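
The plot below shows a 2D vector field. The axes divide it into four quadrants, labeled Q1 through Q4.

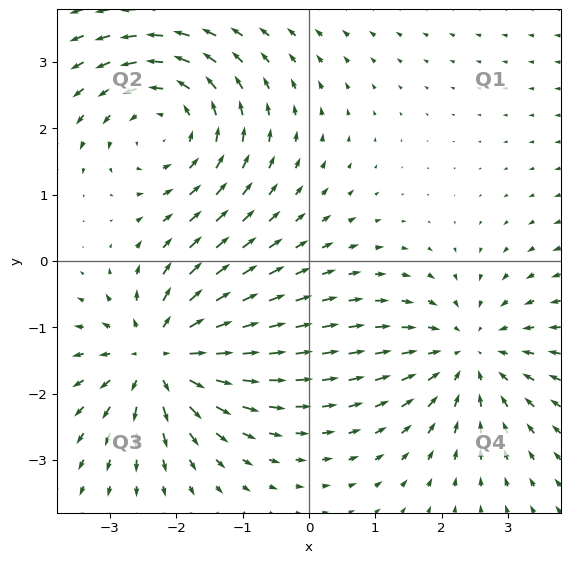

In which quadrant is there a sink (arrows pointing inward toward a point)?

Q4

The sink sits at approximately (2.4, -1.4), which lies in quadrant Q4. The divergence there is about -4, negative as expected for a sink.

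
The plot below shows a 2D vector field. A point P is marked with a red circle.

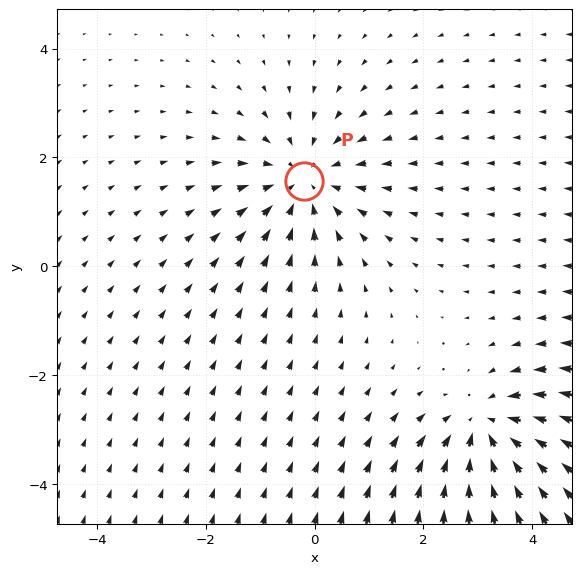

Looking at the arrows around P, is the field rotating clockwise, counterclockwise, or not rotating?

not rotating

Near P at (-0.2, 1.6) the arrows show no circulation. The curl there is ≈0.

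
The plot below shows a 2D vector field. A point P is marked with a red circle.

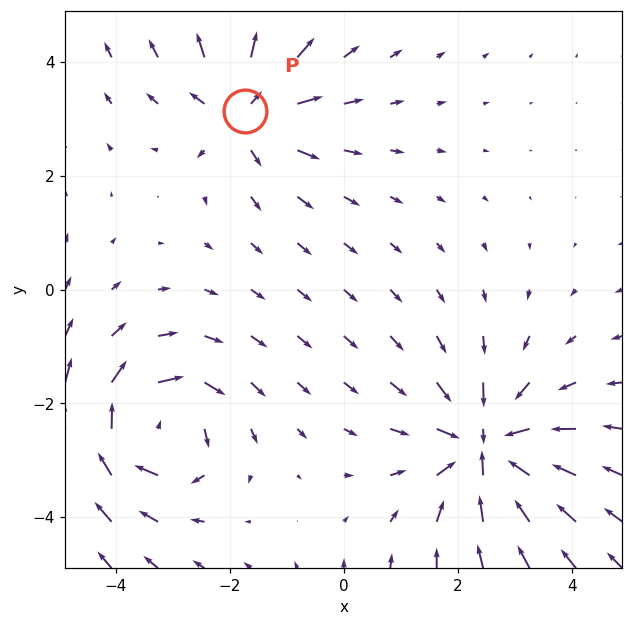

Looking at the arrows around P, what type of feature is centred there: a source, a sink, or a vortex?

source

At P (-1.7, 3.1) the arrows spread outward. Divergence about +4, curl ≈0 — positive divergence with near-zero curl is a source.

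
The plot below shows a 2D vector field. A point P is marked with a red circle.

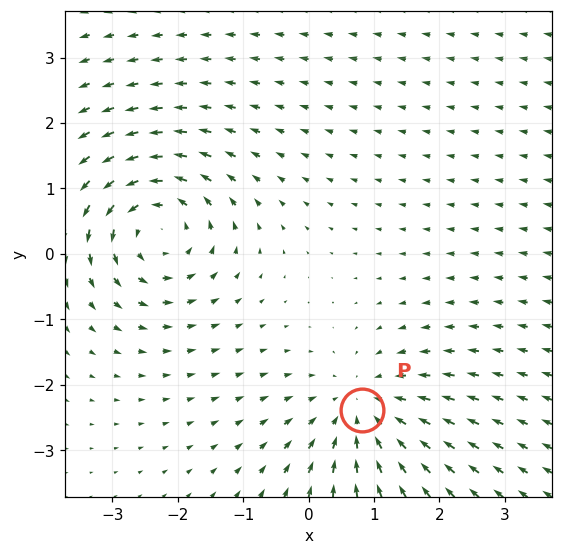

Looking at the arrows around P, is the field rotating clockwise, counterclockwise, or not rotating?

not rotating

Near P at (0.8, -2.4) the arrows show no circulation. The curl there is ≈0.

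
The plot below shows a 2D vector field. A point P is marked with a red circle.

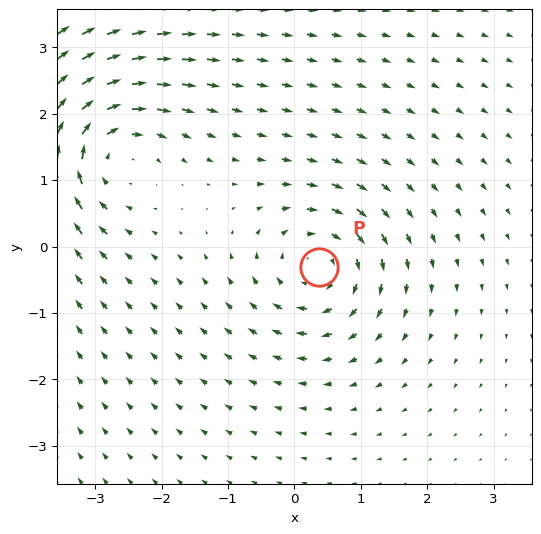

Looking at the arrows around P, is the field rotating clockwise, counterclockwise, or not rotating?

Near P at (0.4, -0.3) the arrows circulate clockwise. The curl (z-component) there is about -4; negative curl means clockwise rotation.

clockwise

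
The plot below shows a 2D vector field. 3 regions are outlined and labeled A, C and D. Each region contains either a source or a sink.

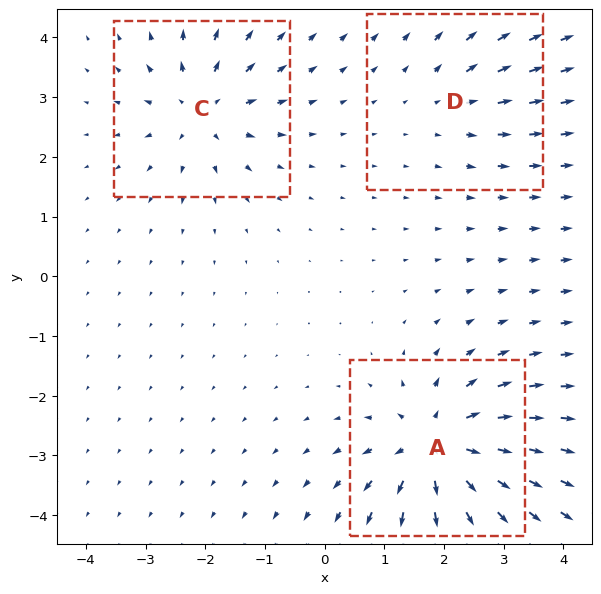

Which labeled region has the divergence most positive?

A

Divergence at each region's feature centre — A: about +6, C: about +4, D: about +2. Region A is most positive.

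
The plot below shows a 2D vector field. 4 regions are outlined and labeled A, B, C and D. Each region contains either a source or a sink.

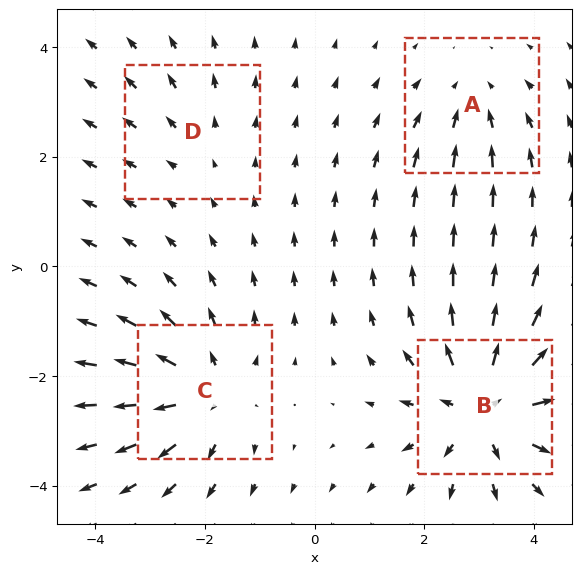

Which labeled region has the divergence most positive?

B

Divergence at each region's feature centre — A: about -3, B: about +6, C: about +5, D: about +2. Region B is most positive.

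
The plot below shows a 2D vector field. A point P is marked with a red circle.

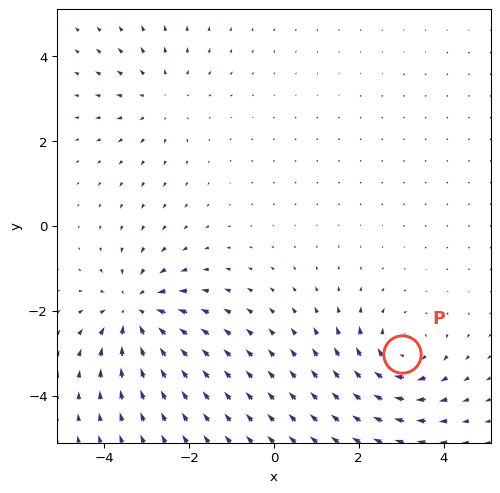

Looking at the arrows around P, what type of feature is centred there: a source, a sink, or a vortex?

At P (3.0, -3.0) the arrows circulate clockwise. Divergence ≈0, curl about -5 — near-zero divergence with nonzero curl is a vortex.

vortex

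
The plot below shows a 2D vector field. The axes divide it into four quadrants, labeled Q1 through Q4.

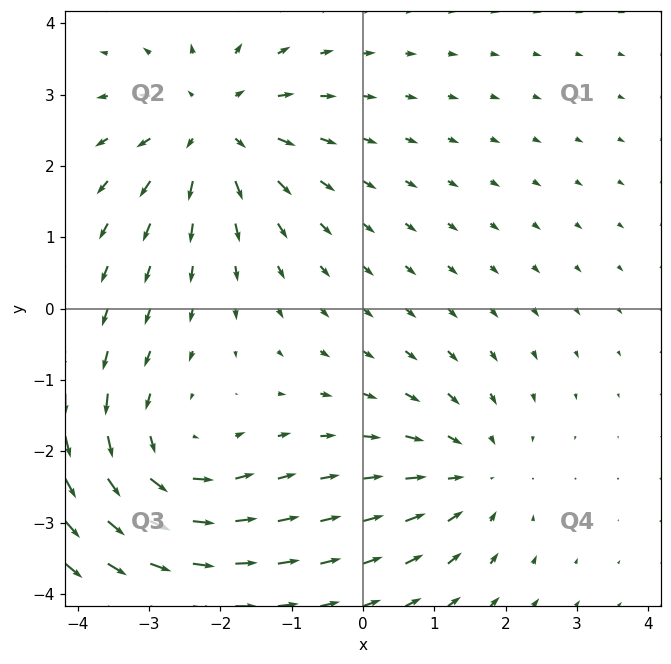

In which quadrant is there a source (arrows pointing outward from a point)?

The source sits at approximately (-2.1, 2.6), which lies in quadrant Q2. The divergence there is about +5, positive as expected for a source.

Q2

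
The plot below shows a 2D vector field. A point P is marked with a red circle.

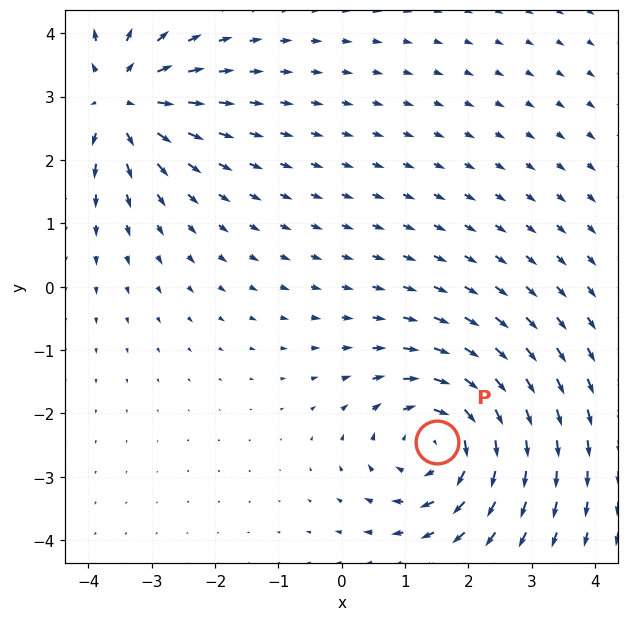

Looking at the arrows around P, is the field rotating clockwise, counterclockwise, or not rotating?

clockwise

Near P at (1.5, -2.5) the arrows circulate clockwise. The curl (z-component) there is about -5; negative curl means clockwise rotation.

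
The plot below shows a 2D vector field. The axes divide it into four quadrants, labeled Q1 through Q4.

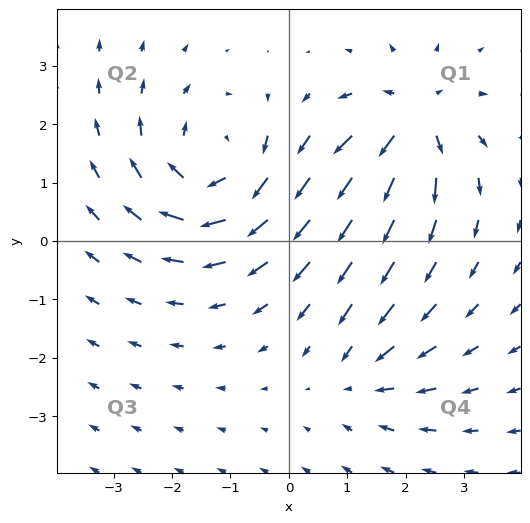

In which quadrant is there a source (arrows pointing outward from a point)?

The source sits at approximately (2.1, 2.1), which lies in quadrant Q1. The divergence there is about +5, positive as expected for a source.

Q1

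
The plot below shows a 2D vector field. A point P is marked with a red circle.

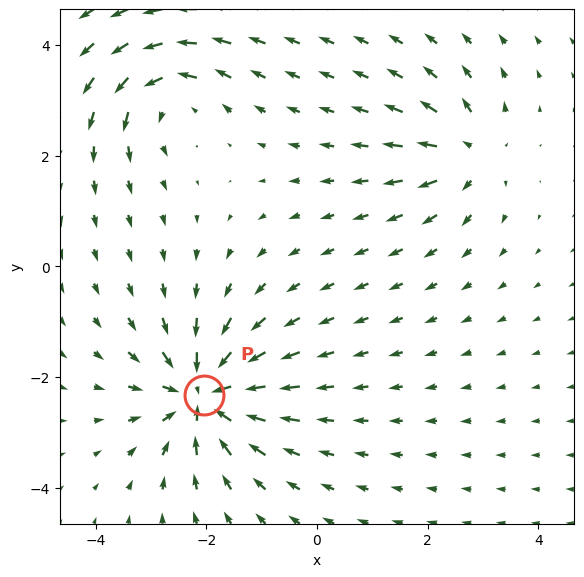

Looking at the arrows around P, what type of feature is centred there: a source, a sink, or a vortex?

At P (-2.0, -2.3) the arrows converge inward. Divergence about -6, curl ≈0 — negative divergence with near-zero curl is a sink.

sink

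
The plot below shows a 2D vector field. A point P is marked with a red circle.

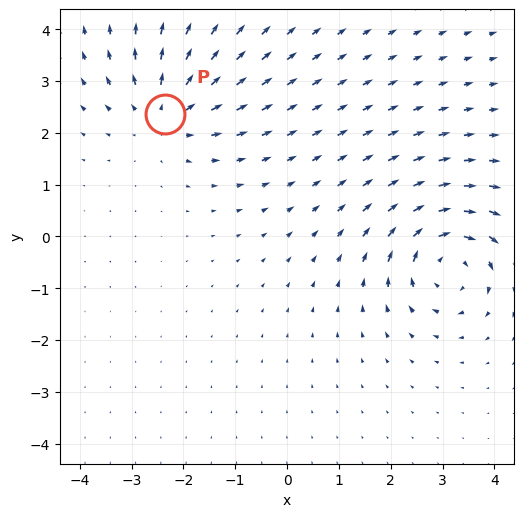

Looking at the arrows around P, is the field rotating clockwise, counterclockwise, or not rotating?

not rotating

Near P at (-2.4, 2.4) the arrows show no circulation. The curl there is ≈0.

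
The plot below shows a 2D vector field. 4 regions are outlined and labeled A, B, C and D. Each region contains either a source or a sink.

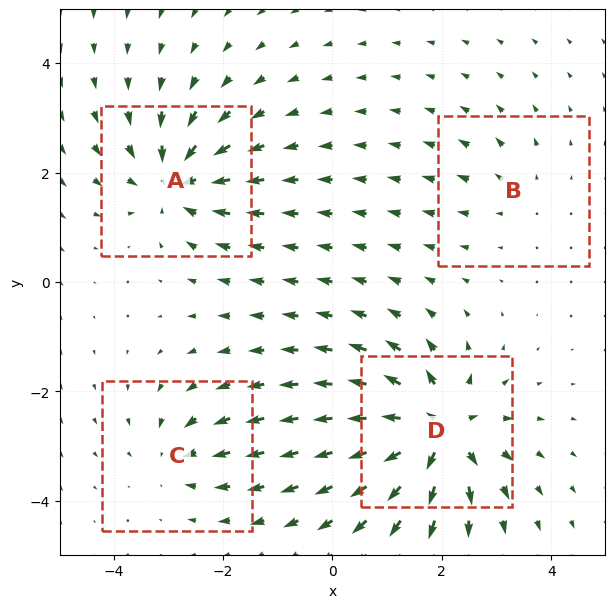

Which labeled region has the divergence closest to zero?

Divergence at each region's feature centre — A: about -6, B: about +2, C: about -4, D: about +8. Region B is closest to zero.

B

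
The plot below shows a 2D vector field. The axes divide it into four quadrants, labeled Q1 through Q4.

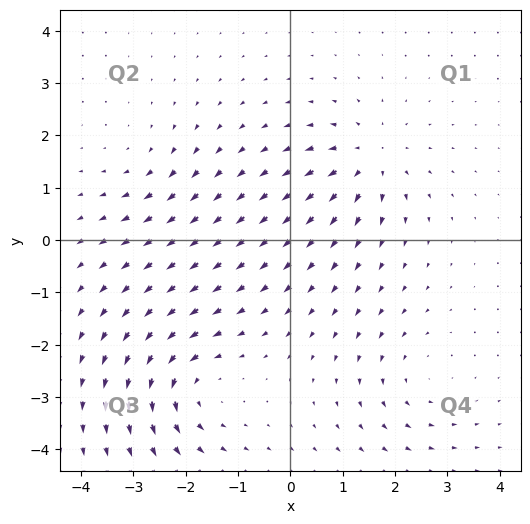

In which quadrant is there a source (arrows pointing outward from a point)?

Q1

The source sits at approximately (1.5, 1.5), which lies in quadrant Q1. The divergence there is about +6, positive as expected for a source.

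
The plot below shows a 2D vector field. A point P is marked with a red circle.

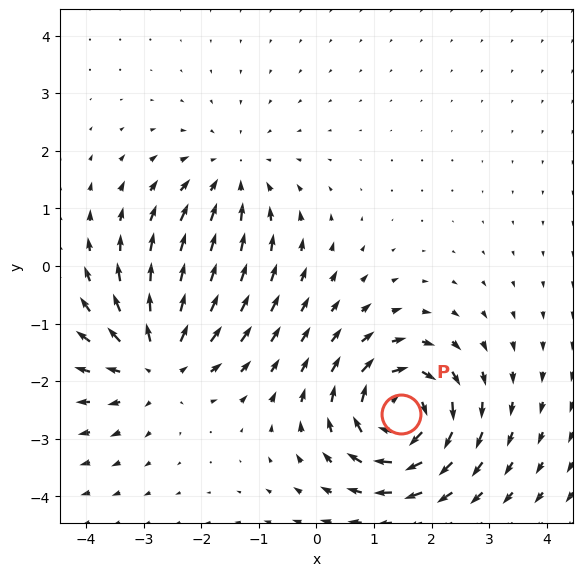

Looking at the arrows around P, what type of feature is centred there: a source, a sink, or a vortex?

At P (1.5, -2.6) the arrows circulate clockwise. Divergence ≈0, curl about -7 — near-zero divergence with nonzero curl is a vortex.

vortex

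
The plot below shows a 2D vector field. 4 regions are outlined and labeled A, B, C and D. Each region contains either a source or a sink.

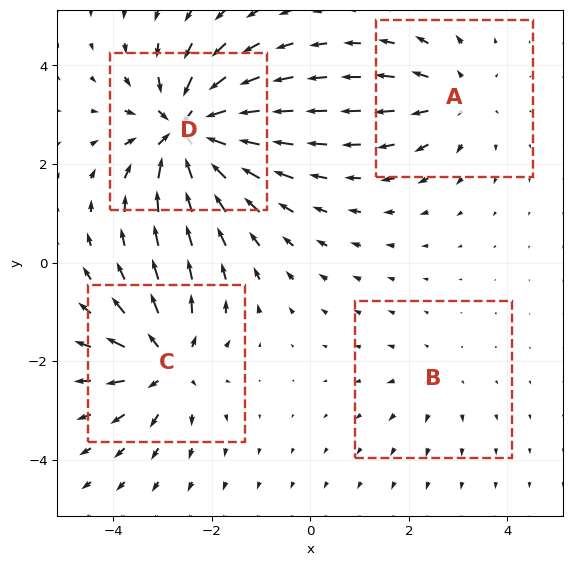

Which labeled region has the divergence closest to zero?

Divergence at each region's feature centre — A: about +4, B: about +2, C: about +6, D: about -8. Region B is closest to zero.

B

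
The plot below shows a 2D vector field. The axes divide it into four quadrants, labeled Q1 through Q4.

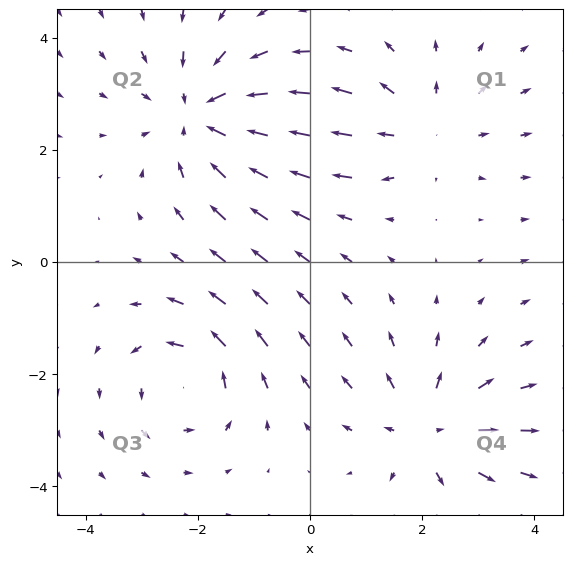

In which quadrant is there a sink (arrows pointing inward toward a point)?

The sink sits at approximately (-1.9, 2.6), which lies in quadrant Q2. The divergence there is about -4, negative as expected for a sink.

Q2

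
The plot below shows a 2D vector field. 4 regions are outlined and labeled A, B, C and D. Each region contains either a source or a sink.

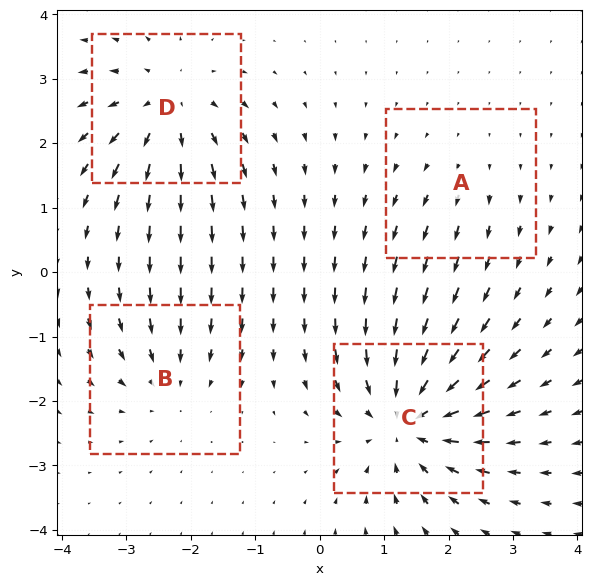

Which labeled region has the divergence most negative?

Divergence at each region's feature centre — A: about +2, B: about -4, C: about -7, D: about +5. Region C is most negative.

C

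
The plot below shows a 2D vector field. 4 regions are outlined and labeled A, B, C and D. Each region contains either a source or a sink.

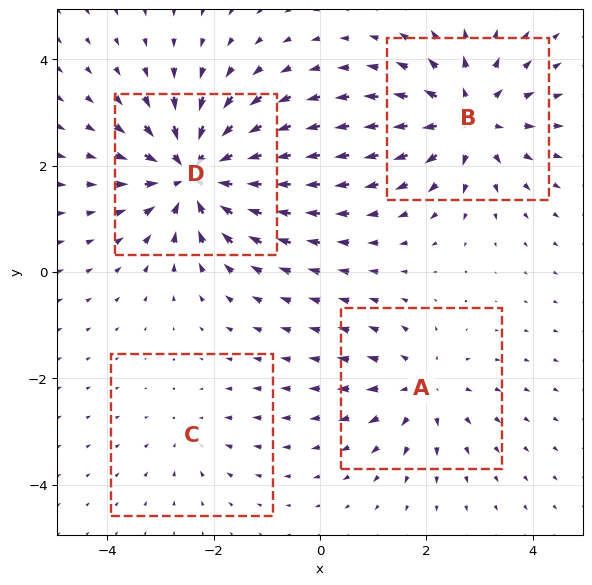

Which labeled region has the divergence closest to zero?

Divergence at each region's feature centre — A: about +4, B: about +5, C: about -2, D: about -7. Region C is closest to zero.

C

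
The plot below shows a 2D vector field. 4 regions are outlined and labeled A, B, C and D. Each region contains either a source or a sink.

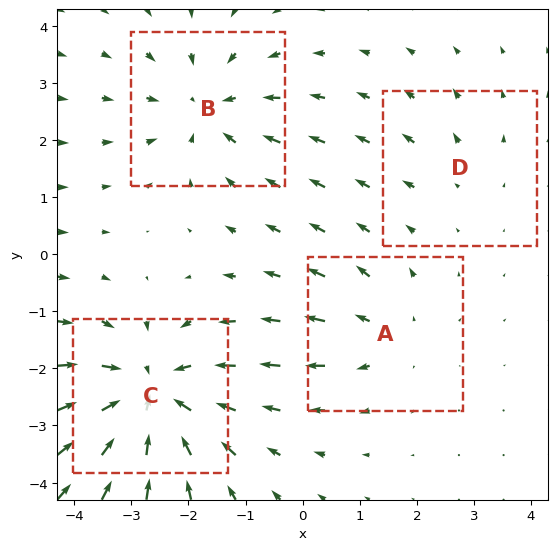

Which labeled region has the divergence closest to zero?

D

Divergence at each region's feature centre — A: about +3, B: about -4, C: about -6, D: about +2. Region D is closest to zero.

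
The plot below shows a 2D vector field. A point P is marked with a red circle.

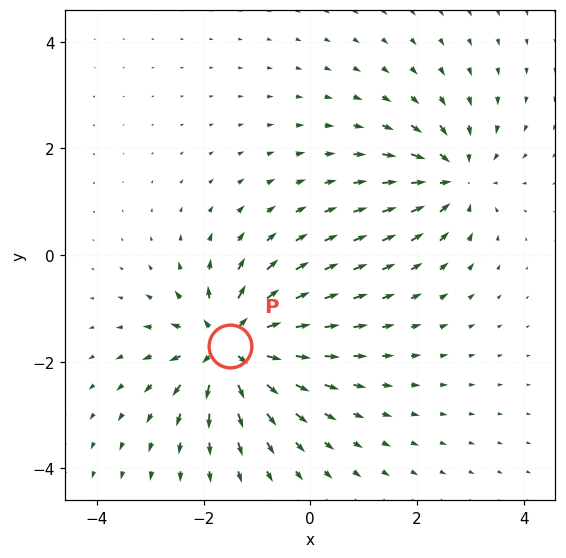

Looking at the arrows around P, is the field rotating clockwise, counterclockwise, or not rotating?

Near P at (-1.5, -1.7) the arrows show no circulation. The curl there is ≈0.

not rotating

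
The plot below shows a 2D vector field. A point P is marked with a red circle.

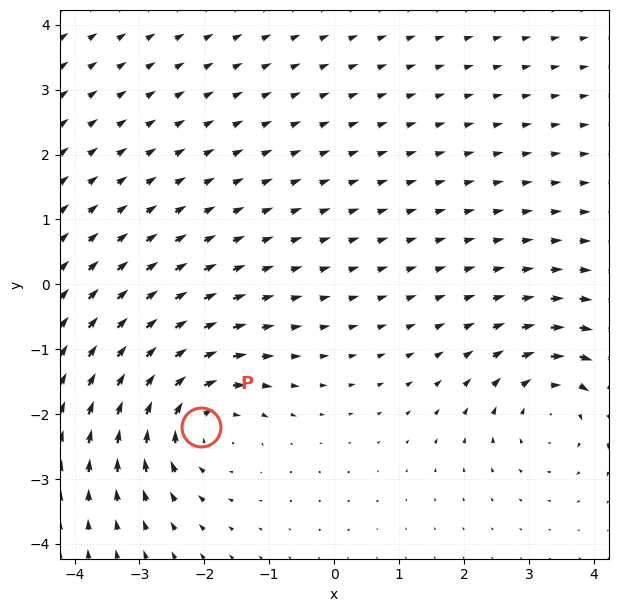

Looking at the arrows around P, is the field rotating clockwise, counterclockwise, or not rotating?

clockwise

Near P at (-2.0, -2.2) the arrows circulate clockwise. The curl (z-component) there is about -4; negative curl means clockwise rotation.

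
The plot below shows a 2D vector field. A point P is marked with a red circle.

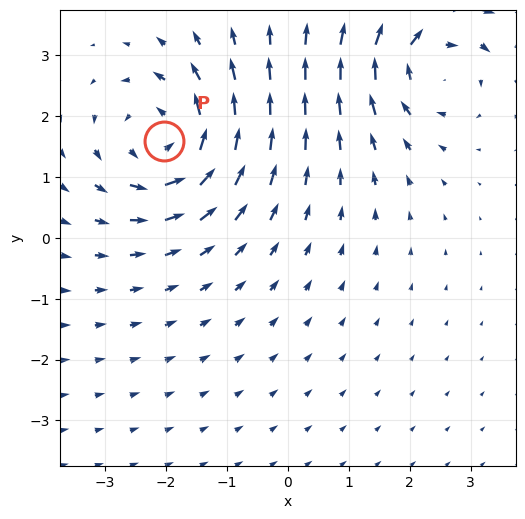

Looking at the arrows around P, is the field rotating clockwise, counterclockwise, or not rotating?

Near P at (-2.0, 1.6) the arrows circulate counterclockwise. The curl (z-component) there is about +4; positive curl means counterclockwise rotation.

counterclockwise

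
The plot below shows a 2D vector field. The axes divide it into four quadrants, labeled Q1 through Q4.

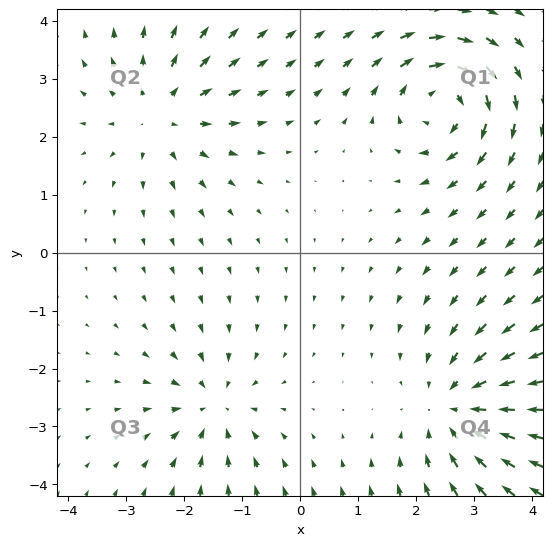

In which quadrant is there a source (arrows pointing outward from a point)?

The source sits at approximately (-2.4, 2.4), which lies in quadrant Q2. The divergence there is about +3, positive as expected for a source.

Q2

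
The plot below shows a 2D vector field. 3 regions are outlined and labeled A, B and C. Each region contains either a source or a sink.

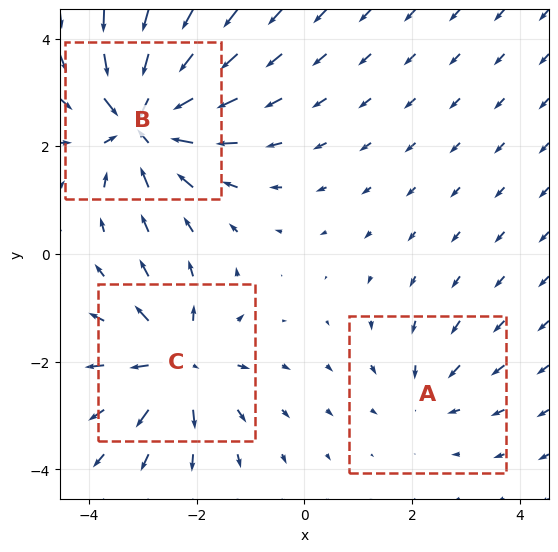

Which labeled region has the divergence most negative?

B

Divergence at each region's feature centre — A: about -2, B: about -5, C: about +4. Region B is most negative.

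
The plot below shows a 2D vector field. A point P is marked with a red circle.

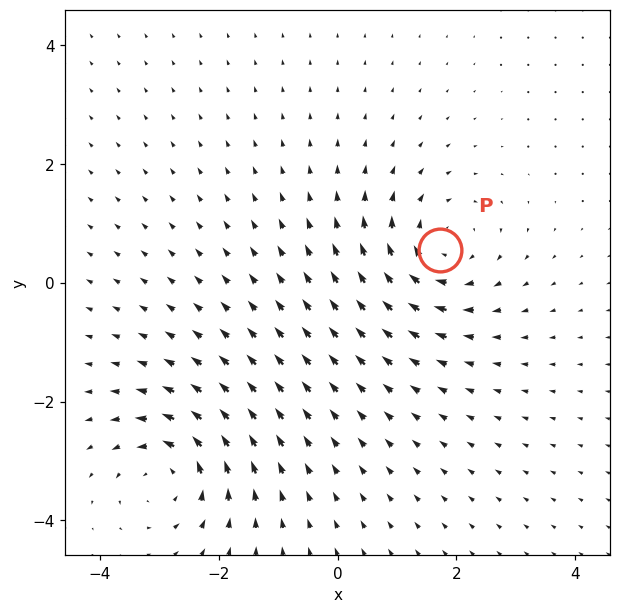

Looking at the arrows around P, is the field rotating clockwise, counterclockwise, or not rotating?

Near P at (1.7, 0.6) the arrows circulate clockwise. The curl (z-component) there is about -4; negative curl means clockwise rotation.

clockwise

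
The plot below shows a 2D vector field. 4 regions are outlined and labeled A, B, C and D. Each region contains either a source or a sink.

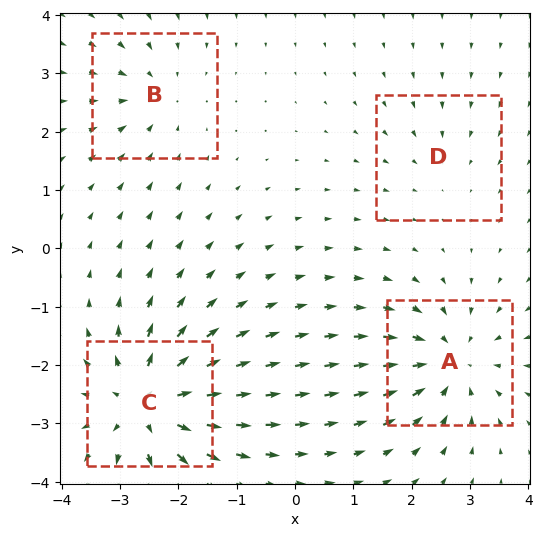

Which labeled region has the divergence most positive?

C

Divergence at each region's feature centre — A: about -6, B: about -4, C: about +7, D: about -2. Region C is most positive.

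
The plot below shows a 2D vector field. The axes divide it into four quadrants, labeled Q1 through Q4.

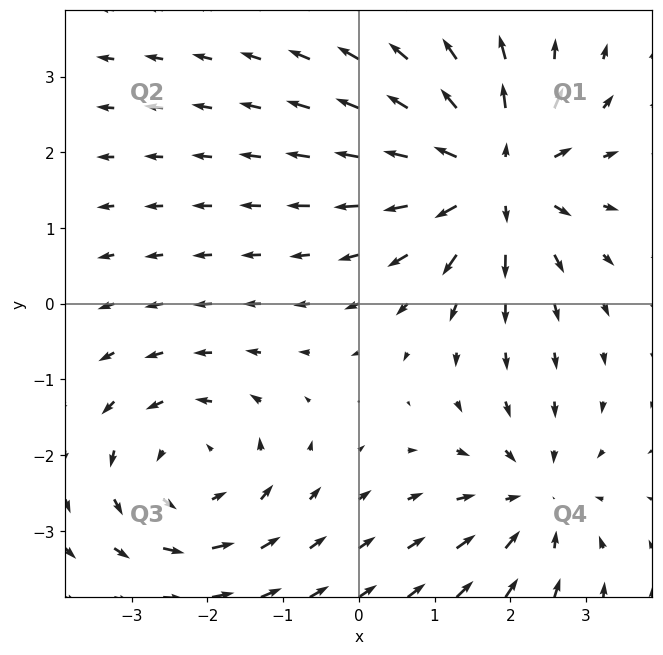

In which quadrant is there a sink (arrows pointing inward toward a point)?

The sink sits at approximately (2.3, -2.6), which lies in quadrant Q4. The divergence there is about -3, negative as expected for a sink.

Q4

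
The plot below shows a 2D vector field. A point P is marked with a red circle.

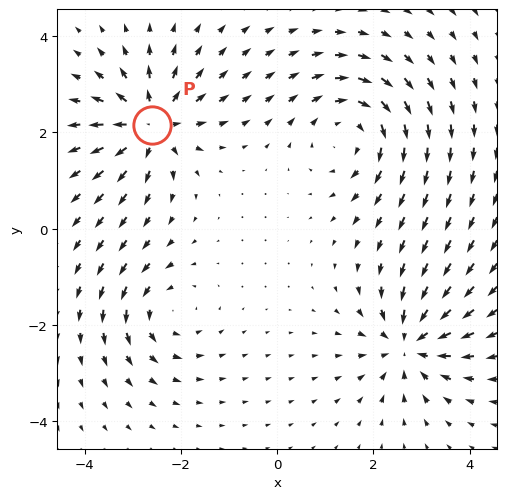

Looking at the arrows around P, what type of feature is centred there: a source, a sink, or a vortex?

At P (-2.6, 2.2) the arrows spread outward. Divergence about +6, curl ≈0 — positive divergence with near-zero curl is a source.

source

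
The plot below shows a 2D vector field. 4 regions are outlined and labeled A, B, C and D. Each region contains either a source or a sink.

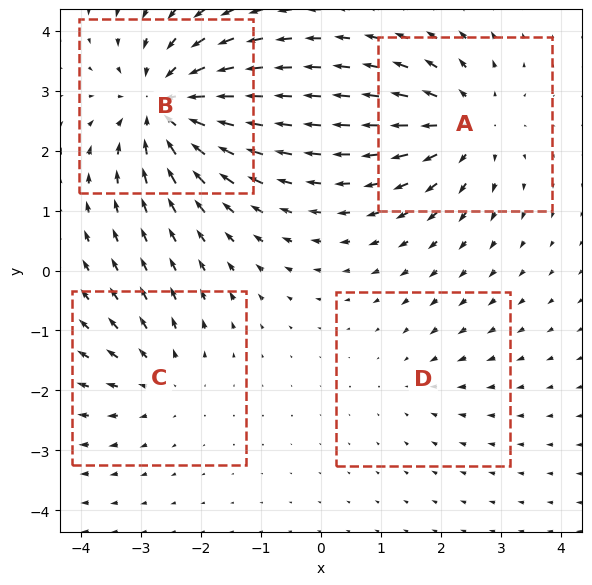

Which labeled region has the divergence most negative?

B

Divergence at each region's feature centre — A: about +5, B: about -7, C: about +3, D: about -2. Region B is most negative.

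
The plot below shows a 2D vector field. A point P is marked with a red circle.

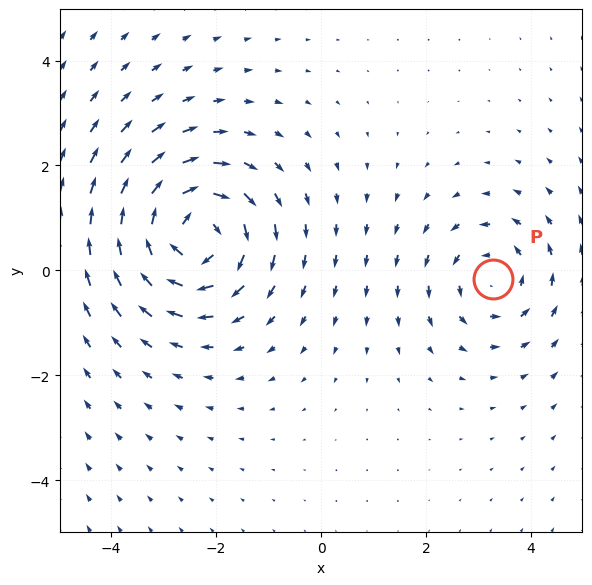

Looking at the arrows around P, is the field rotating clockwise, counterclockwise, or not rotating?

counterclockwise

Near P at (3.3, -0.2) the arrows circulate counterclockwise. The curl (z-component) there is about +3; positive curl means counterclockwise rotation.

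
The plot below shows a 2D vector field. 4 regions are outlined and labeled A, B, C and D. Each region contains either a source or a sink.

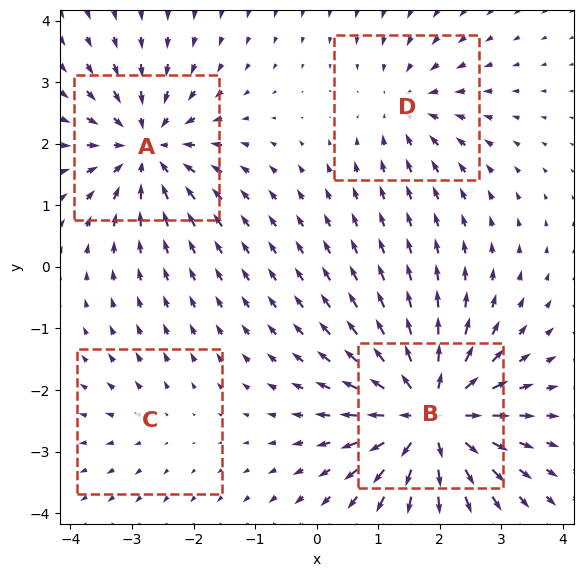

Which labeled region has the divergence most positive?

Divergence at each region's feature centre — A: about -6, B: about +9, C: about +2, D: about -4. Region B is most positive.

B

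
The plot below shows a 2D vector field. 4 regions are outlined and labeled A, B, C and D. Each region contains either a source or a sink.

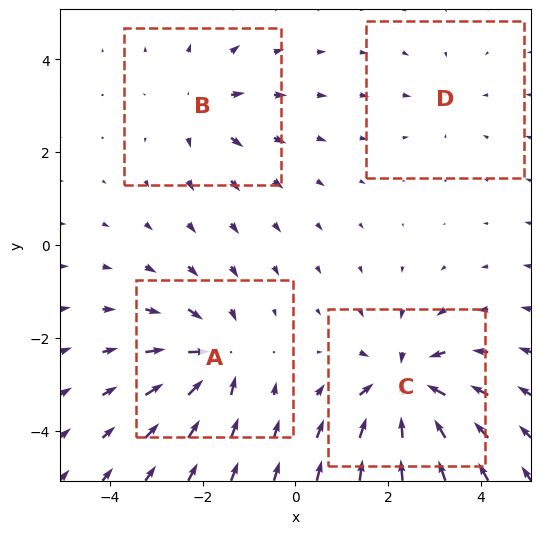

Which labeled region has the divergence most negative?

C

Divergence at each region's feature centre — A: about -5, B: about +4, C: about -7, D: about -2. Region C is most negative.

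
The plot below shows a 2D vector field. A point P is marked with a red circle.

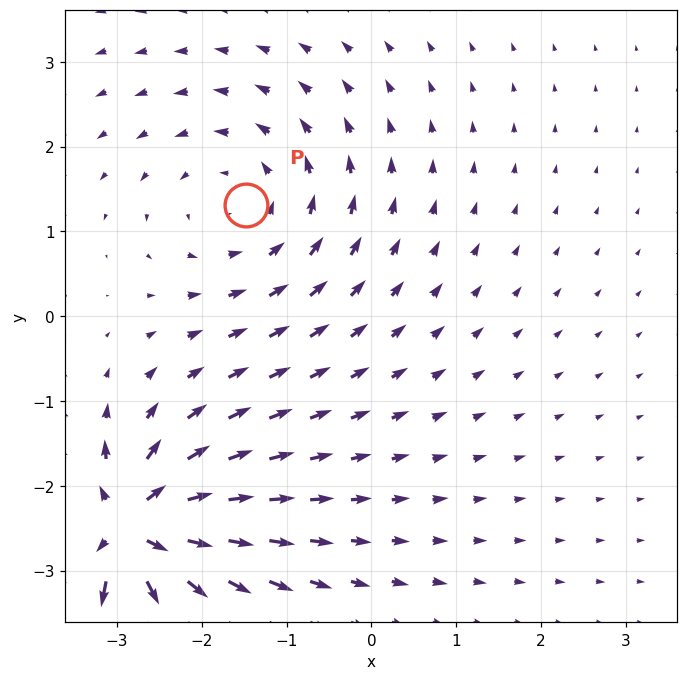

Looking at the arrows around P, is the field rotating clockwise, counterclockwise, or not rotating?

counterclockwise

Near P at (-1.5, 1.3) the arrows circulate counterclockwise. The curl (z-component) there is about +3; positive curl means counterclockwise rotation.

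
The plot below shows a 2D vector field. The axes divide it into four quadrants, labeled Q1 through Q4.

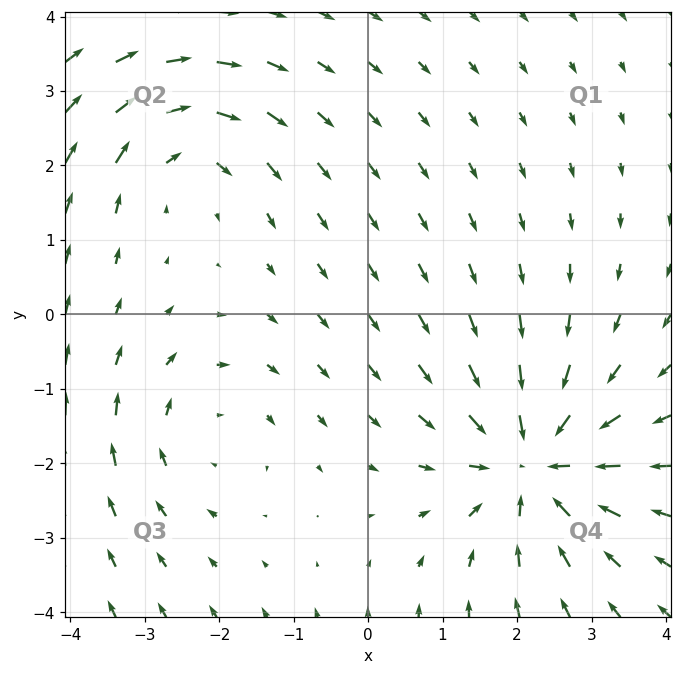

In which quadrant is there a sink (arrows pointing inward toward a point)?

The sink sits at approximately (2.2, -2.0), which lies in quadrant Q4. The divergence there is about -5, negative as expected for a sink.

Q4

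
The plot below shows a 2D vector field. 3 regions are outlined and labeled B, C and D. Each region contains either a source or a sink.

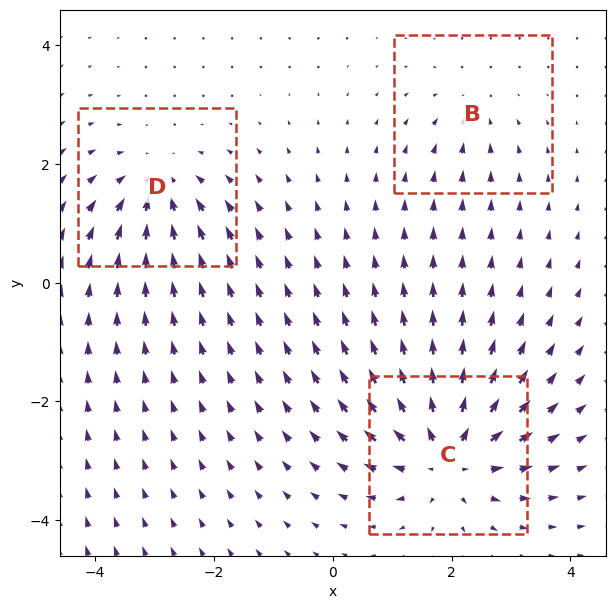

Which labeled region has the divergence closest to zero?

B

Divergence at each region's feature centre — B: about -2, C: about +6, D: about -4. Region B is closest to zero.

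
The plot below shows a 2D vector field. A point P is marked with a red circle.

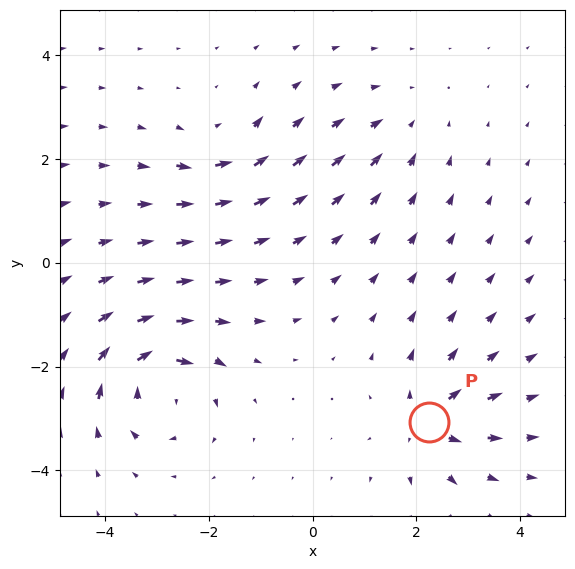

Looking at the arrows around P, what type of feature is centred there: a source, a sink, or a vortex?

source

At P (2.2, -3.1) the arrows spread outward. Divergence about +5, curl ≈0 — positive divergence with near-zero curl is a source.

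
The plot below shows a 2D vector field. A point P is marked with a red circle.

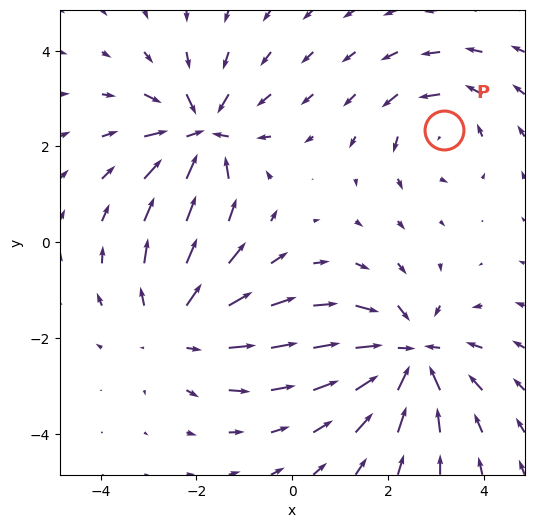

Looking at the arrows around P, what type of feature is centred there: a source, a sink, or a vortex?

At P (3.2, 2.3) the arrows circulate counterclockwise. Divergence ≈0, curl about +3 — near-zero divergence with nonzero curl is a vortex.

vortex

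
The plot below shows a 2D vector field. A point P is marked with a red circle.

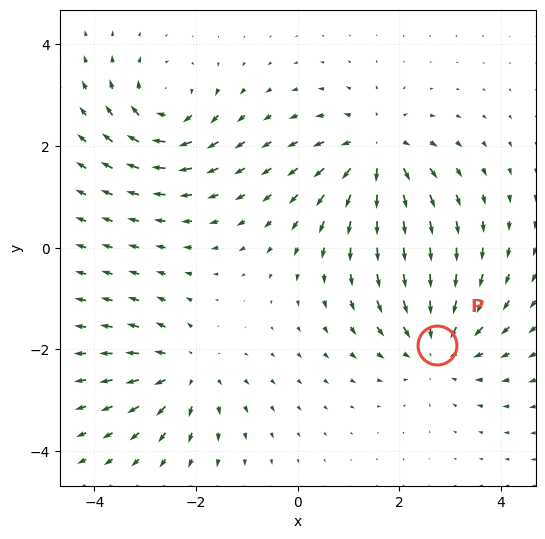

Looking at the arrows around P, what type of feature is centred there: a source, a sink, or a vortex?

sink

At P (2.7, -1.9) the arrows converge inward. Divergence about -4, curl ≈0 — negative divergence with near-zero curl is a sink.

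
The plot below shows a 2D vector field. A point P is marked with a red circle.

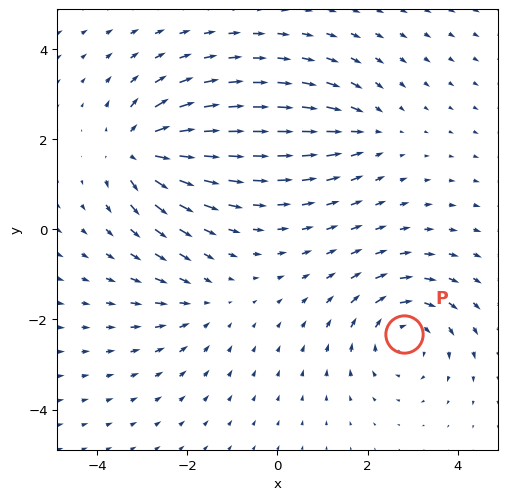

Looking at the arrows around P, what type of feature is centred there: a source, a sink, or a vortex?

At P (2.8, -2.3) the arrows circulate clockwise. Divergence ≈0, curl about -5 — near-zero divergence with nonzero curl is a vortex.

vortex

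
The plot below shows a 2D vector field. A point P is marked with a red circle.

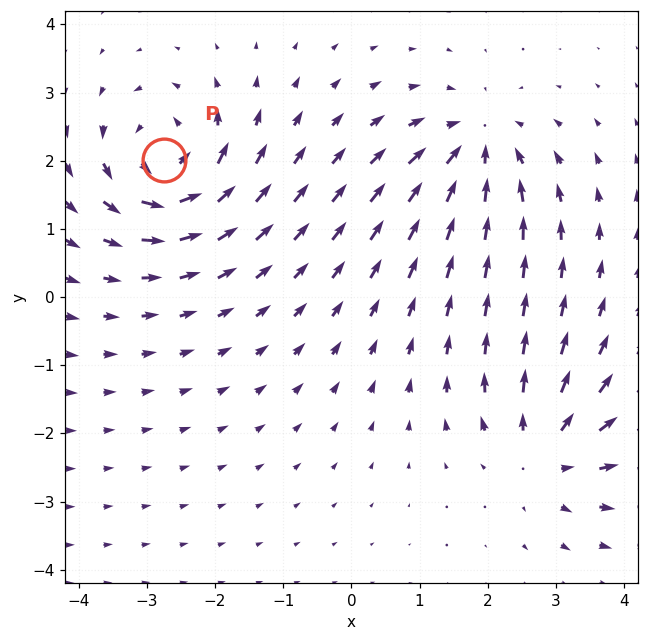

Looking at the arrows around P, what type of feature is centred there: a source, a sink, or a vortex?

vortex

At P (-2.7, 2.0) the arrows circulate counterclockwise. Divergence ≈0, curl about +7 — near-zero divergence with nonzero curl is a vortex.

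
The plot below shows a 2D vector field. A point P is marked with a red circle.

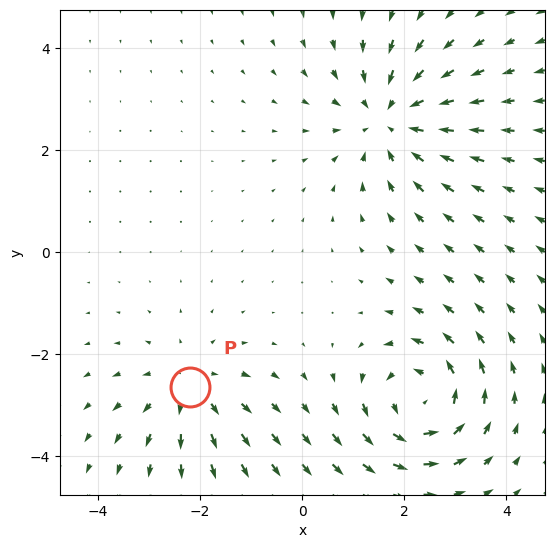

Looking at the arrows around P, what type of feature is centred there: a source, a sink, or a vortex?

At P (-2.2, -2.7) the arrows spread outward. Divergence about +3, curl ≈0 — positive divergence with near-zero curl is a source.

source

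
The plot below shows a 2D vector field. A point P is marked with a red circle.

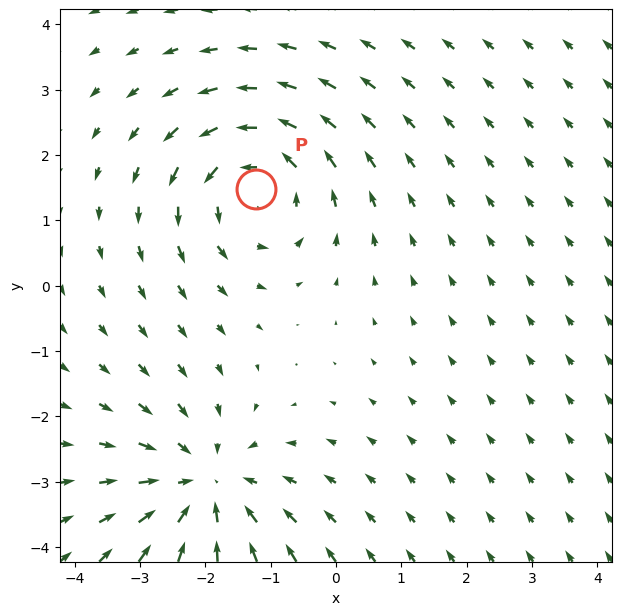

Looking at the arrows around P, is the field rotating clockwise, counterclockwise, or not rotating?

counterclockwise

Near P at (-1.2, 1.5) the arrows circulate counterclockwise. The curl (z-component) there is about +4; positive curl means counterclockwise rotation.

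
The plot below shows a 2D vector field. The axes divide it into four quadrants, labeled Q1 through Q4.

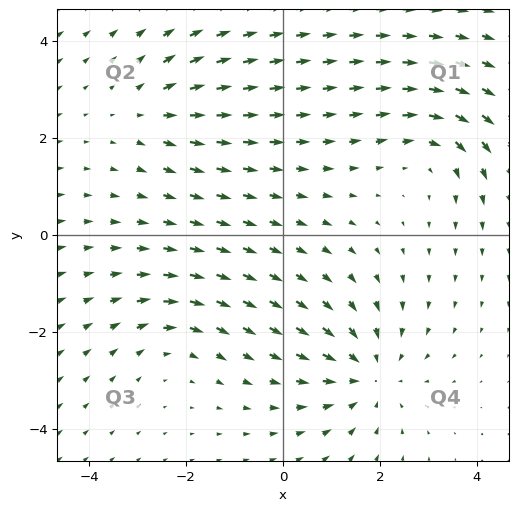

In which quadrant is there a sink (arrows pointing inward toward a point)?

Q4

The sink sits at approximately (1.8, -2.9), which lies in quadrant Q4. The divergence there is about -4, negative as expected for a sink.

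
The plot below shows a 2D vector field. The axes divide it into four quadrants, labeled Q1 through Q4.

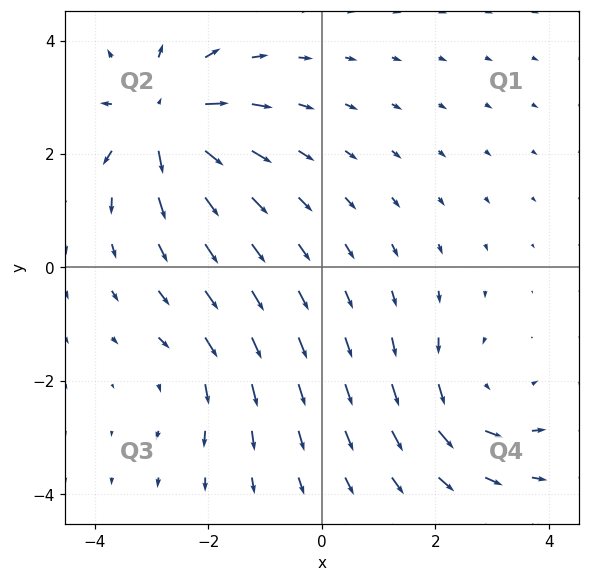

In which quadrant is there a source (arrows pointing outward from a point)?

The source sits at approximately (-2.8, 2.6), which lies in quadrant Q2. The divergence there is about +7, positive as expected for a source.

Q2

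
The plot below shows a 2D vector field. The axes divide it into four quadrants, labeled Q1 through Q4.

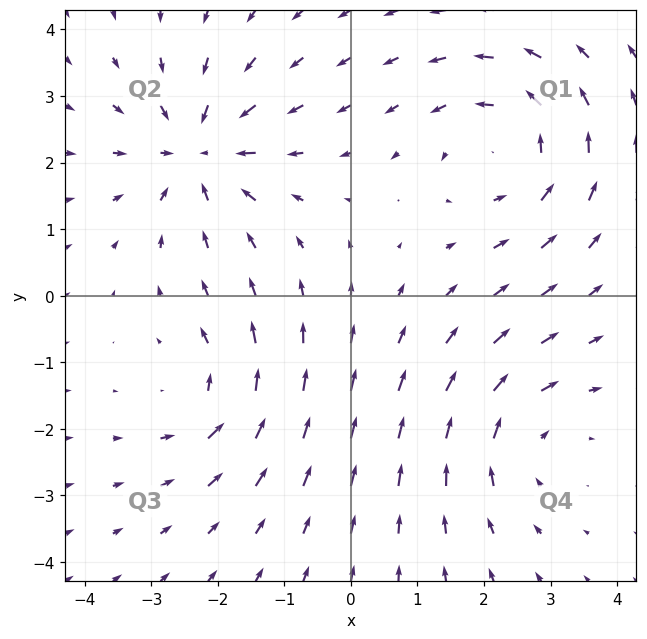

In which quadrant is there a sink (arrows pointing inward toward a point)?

Q2

The sink sits at approximately (-2.3, 2.2), which lies in quadrant Q2. The divergence there is about -5, negative as expected for a sink.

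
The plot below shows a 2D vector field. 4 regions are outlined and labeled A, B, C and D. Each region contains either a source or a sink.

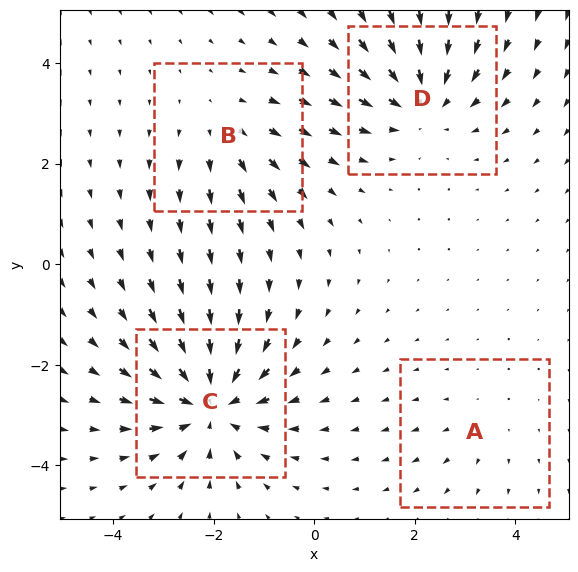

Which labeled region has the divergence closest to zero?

A

Divergence at each region's feature centre — A: about +2, B: about +3, C: about -6, D: about -5. Region A is closest to zero.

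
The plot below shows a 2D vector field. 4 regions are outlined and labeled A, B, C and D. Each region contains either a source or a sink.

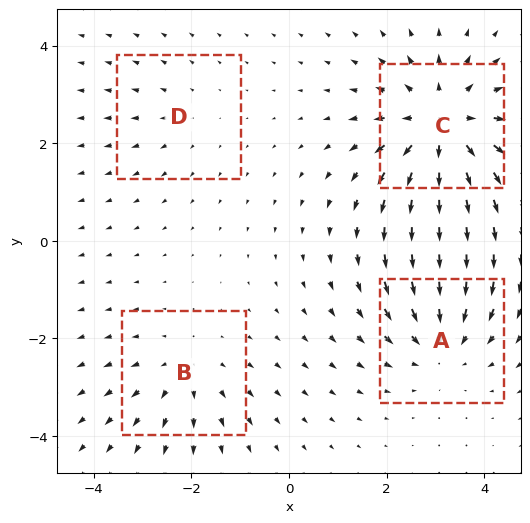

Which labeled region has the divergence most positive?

C

Divergence at each region's feature centre — A: about -4, B: about +3, C: about +6, D: about +2. Region C is most positive.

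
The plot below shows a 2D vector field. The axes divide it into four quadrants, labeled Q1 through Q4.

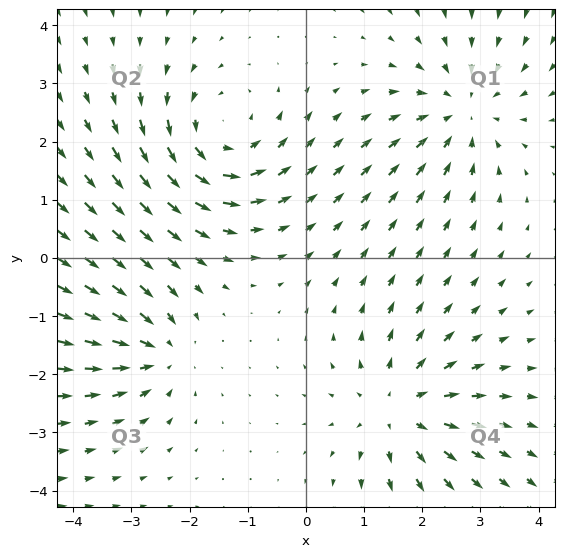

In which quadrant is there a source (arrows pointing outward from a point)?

Q4

The source sits at approximately (1.6, -2.6), which lies in quadrant Q4. The divergence there is about +4, positive as expected for a source.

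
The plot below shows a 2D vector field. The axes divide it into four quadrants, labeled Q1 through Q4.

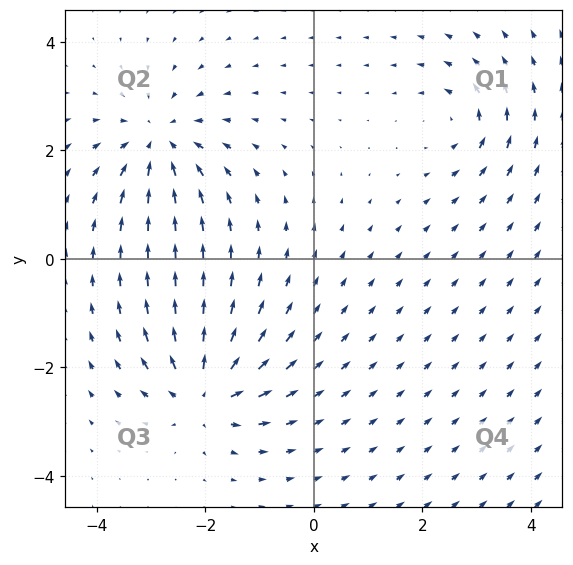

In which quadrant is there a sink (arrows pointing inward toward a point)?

The sink sits at approximately (-2.9, 2.2), which lies in quadrant Q2. The divergence there is about -5, negative as expected for a sink.

Q2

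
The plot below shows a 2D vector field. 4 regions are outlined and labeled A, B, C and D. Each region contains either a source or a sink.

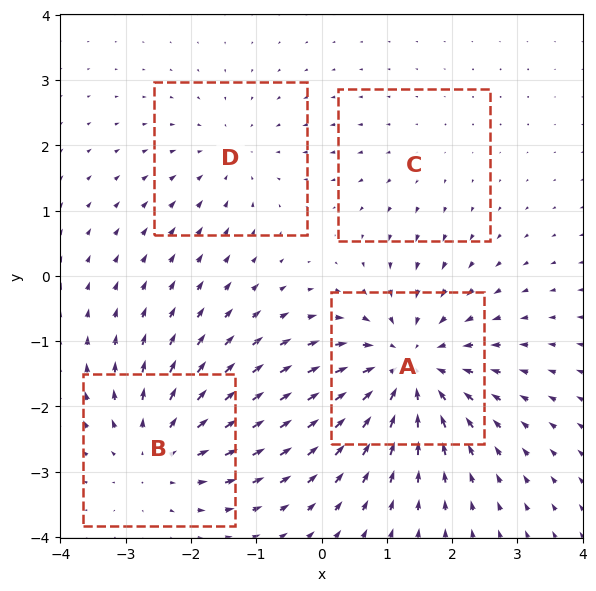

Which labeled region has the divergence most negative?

A

Divergence at each region's feature centre — A: about -6, B: about +4, C: about +2, D: about -3. Region A is most negative.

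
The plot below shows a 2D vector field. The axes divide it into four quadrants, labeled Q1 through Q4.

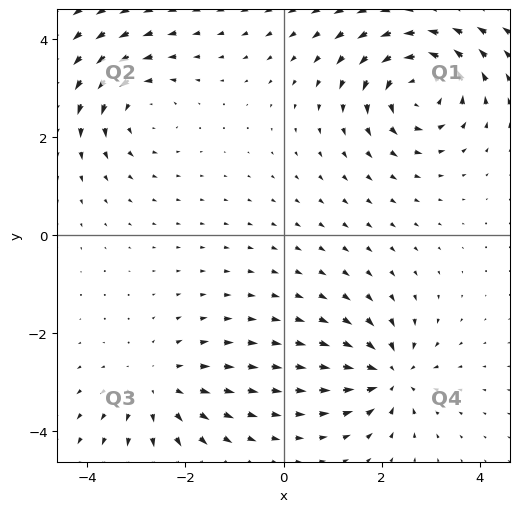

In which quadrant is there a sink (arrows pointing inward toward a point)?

Q4

The sink sits at approximately (2.2, -2.9), which lies in quadrant Q4. The divergence there is about -5, negative as expected for a sink.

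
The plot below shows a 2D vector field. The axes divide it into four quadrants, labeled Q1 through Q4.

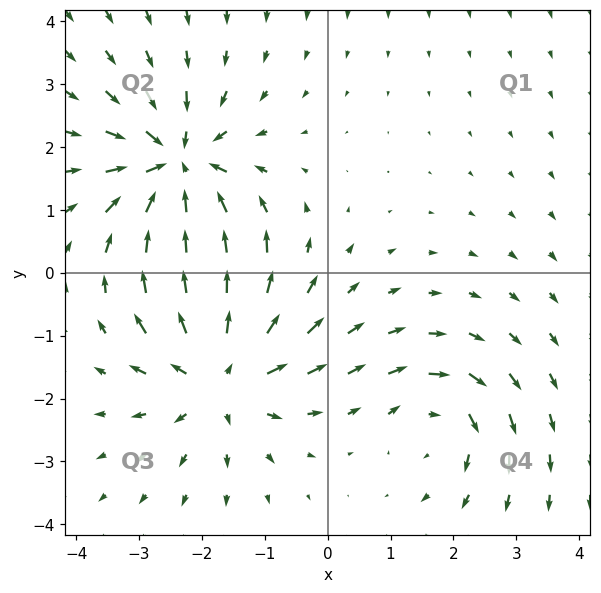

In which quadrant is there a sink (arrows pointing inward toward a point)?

The sink sits at approximately (-2.4, 1.7), which lies in quadrant Q2. The divergence there is about -6, negative as expected for a sink.

Q2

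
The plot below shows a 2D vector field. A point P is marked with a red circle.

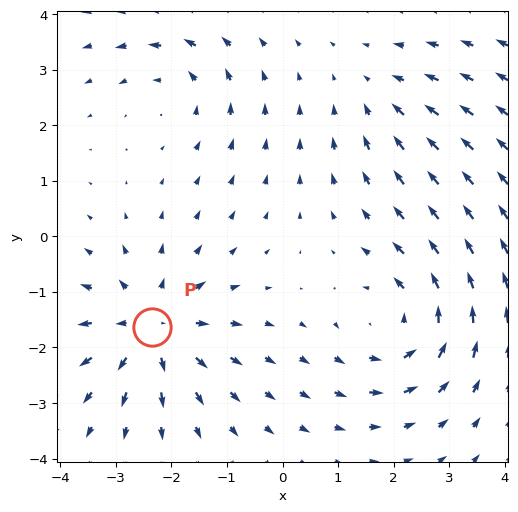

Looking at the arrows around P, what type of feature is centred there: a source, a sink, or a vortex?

At P (-2.4, -1.6) the arrows spread outward. Divergence about +5, curl ≈0 — positive divergence with near-zero curl is a source.

source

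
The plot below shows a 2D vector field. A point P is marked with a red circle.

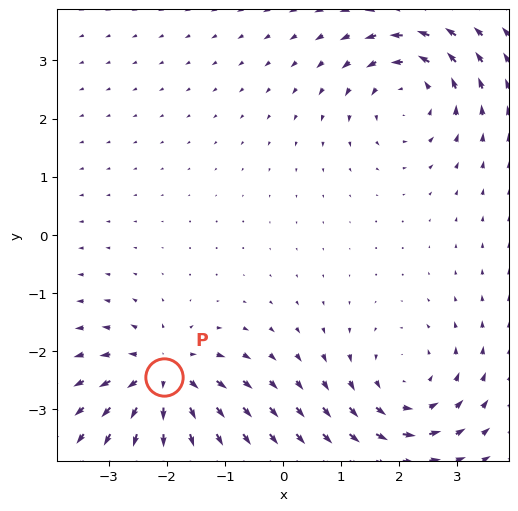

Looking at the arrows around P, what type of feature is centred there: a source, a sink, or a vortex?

At P (-2.1, -2.4) the arrows spread outward. Divergence about +6, curl ≈0 — positive divergence with near-zero curl is a source.

source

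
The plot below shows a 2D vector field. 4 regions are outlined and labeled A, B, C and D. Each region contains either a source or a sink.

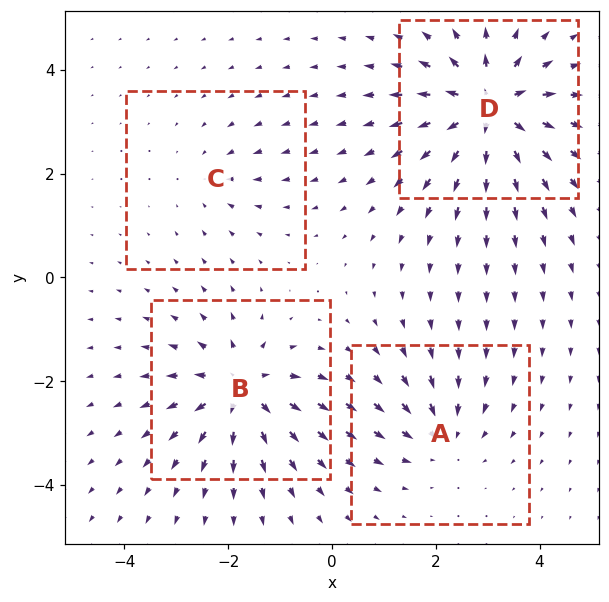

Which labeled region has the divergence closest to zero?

C

Divergence at each region's feature centre — A: about -4, B: about +6, C: about -2, D: about +8. Region C is closest to zero.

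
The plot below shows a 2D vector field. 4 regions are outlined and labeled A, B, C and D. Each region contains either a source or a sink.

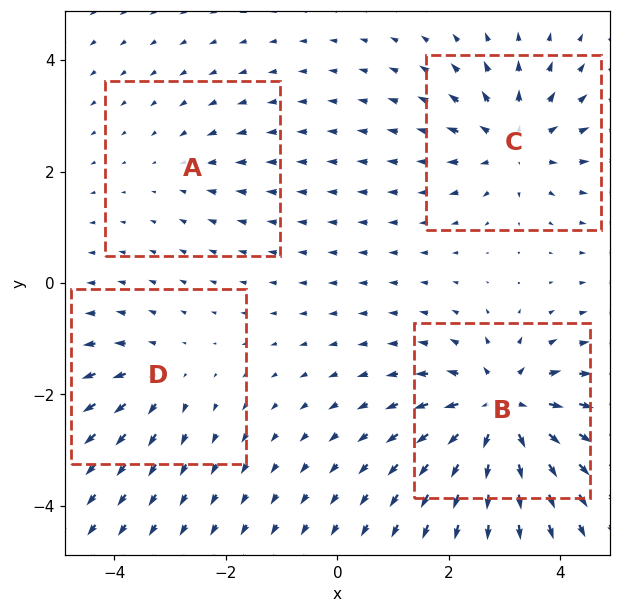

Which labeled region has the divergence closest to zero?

Divergence at each region's feature centre — A: about -2, B: about +7, C: about +5, D: about +3. Region A is closest to zero.

A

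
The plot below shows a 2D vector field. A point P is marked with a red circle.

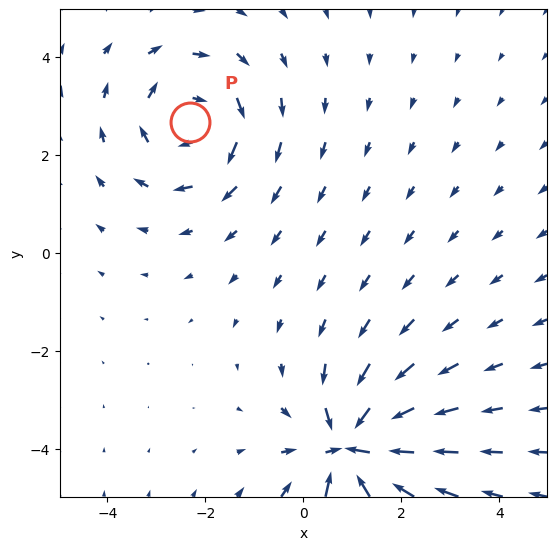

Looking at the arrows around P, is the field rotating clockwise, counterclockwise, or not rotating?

clockwise

Near P at (-2.3, 2.7) the arrows circulate clockwise. The curl (z-component) there is about -4; negative curl means clockwise rotation.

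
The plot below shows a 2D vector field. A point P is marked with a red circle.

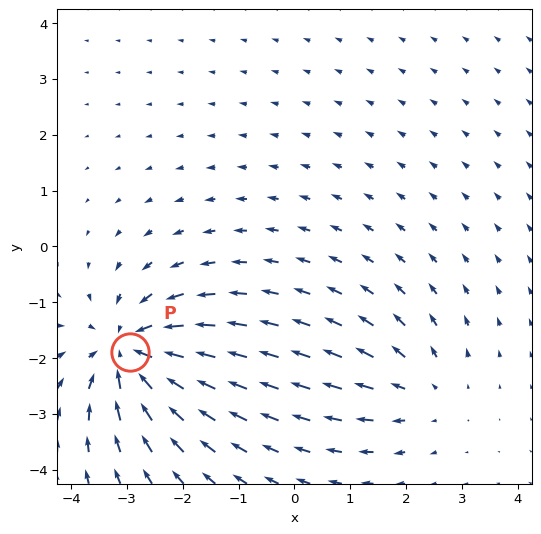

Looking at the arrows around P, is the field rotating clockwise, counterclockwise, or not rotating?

Near P at (-2.9, -1.9) the arrows show no circulation. The curl there is ≈0.

not rotating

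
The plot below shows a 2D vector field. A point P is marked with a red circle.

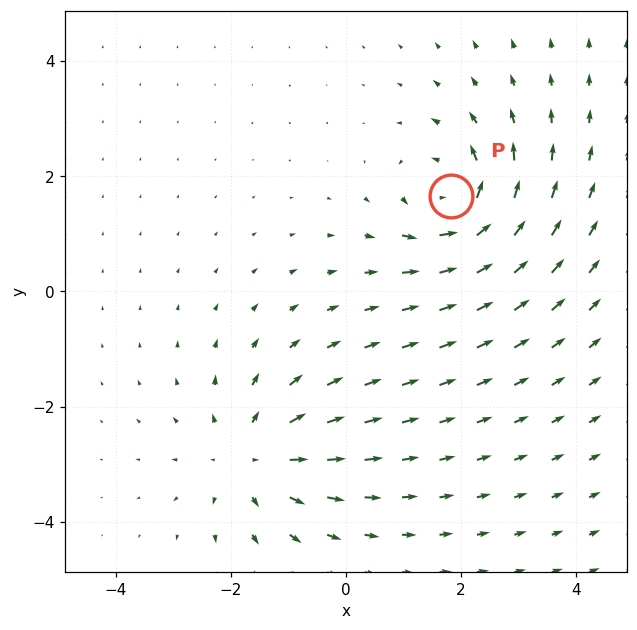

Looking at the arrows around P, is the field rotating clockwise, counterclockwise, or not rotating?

counterclockwise

Near P at (1.8, 1.7) the arrows circulate counterclockwise. The curl (z-component) there is about +5; positive curl means counterclockwise rotation.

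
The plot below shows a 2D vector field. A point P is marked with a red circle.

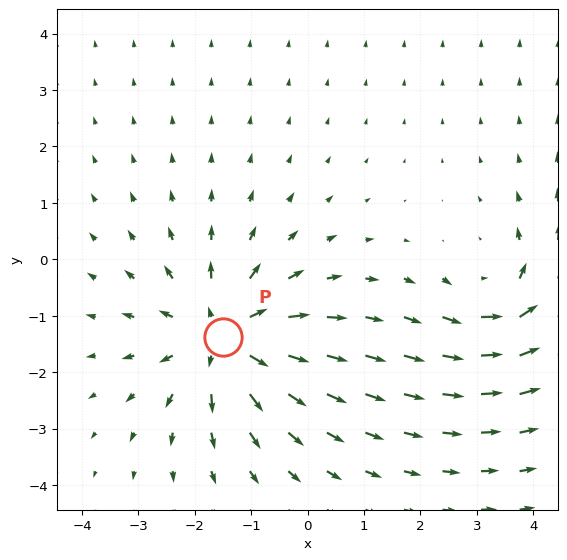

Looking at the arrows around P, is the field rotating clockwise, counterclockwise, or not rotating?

not rotating

Near P at (-1.5, -1.4) the arrows show no circulation. The curl there is ≈0.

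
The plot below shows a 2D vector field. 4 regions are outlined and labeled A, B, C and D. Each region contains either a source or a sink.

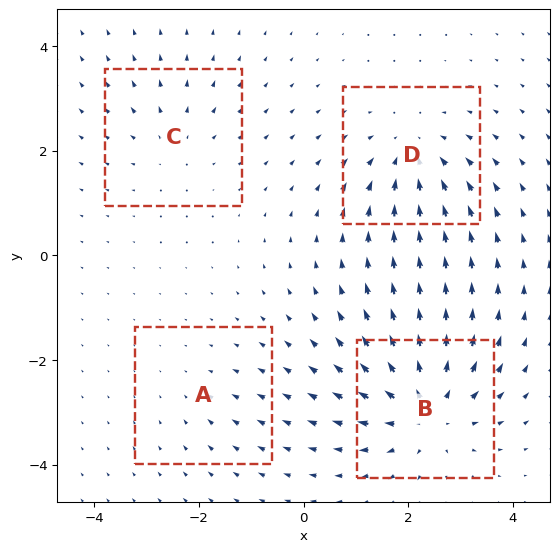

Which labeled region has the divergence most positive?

B

Divergence at each region's feature centre — A: about -2, B: about +6, C: about +3, D: about -5. Region B is most positive.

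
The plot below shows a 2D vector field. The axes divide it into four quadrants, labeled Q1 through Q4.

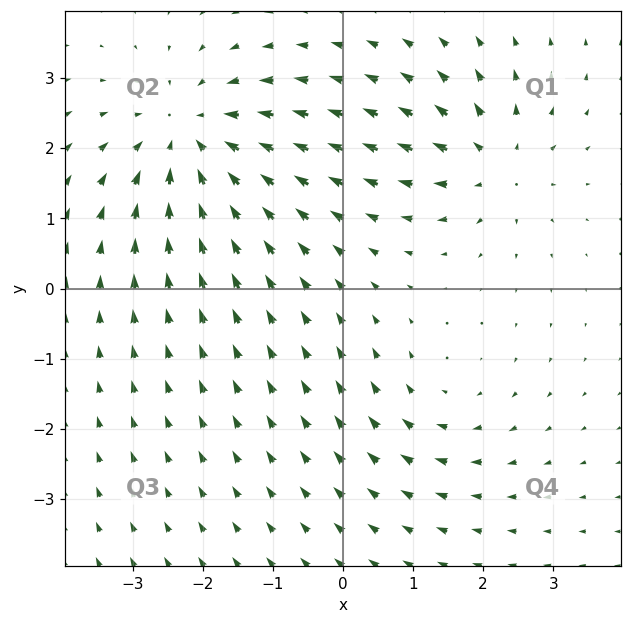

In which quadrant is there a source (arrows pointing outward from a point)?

Q1

The source sits at approximately (2.2, 1.8), which lies in quadrant Q1. The divergence there is about +4, positive as expected for a source.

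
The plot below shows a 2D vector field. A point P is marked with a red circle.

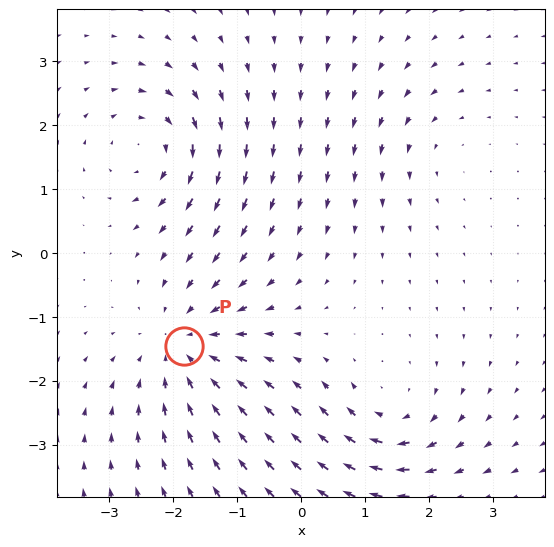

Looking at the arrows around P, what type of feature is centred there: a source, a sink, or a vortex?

sink

At P (-1.8, -1.5) the arrows converge inward. Divergence about -4, curl ≈0 — negative divergence with near-zero curl is a sink.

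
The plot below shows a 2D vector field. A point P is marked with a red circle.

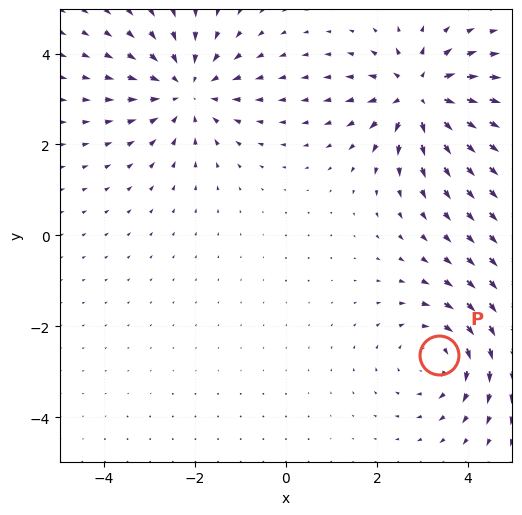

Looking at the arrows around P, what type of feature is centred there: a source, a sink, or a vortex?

vortex

At P (3.4, -2.6) the arrows circulate clockwise. Divergence ≈0, curl about -2 — near-zero divergence with nonzero curl is a vortex.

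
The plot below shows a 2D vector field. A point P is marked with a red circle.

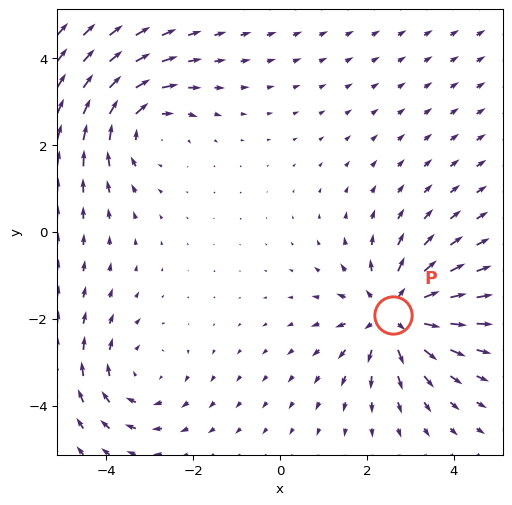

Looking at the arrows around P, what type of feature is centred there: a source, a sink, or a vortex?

source

At P (2.6, -1.9) the arrows spread outward. Divergence about +5, curl ≈0 — positive divergence with near-zero curl is a source.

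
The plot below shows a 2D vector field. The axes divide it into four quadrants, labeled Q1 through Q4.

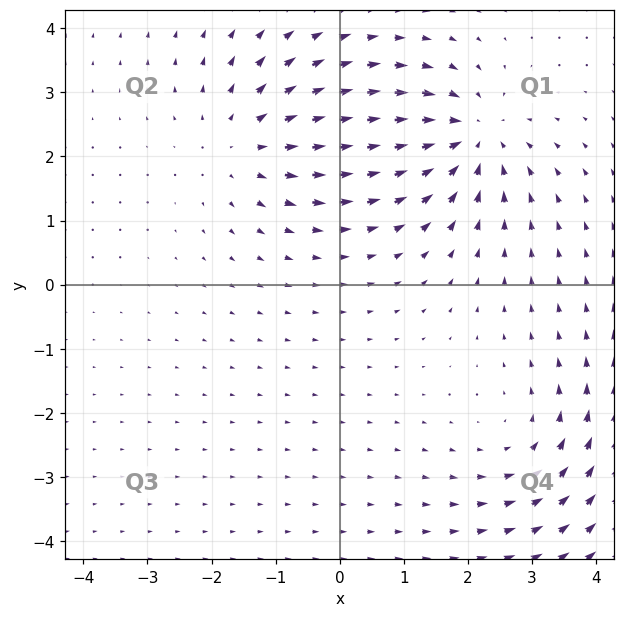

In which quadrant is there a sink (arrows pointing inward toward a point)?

The sink sits at approximately (2.1, 2.3), which lies in quadrant Q1. The divergence there is about -6, negative as expected for a sink.

Q1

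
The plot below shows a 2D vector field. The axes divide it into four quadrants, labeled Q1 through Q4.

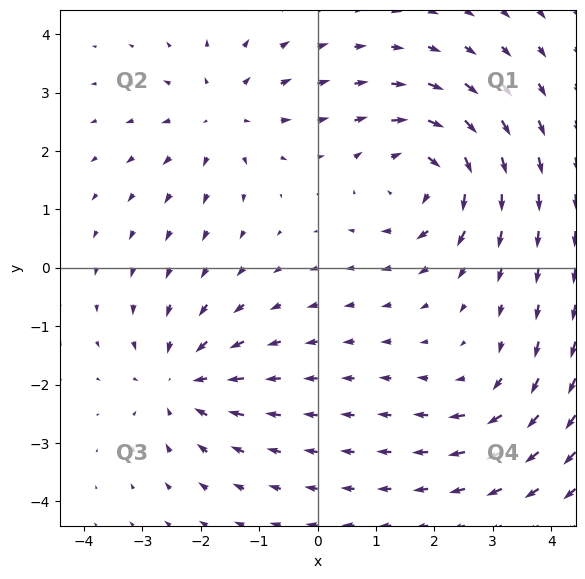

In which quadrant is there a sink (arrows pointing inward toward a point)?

Q3

The sink sits at approximately (-2.3, -1.9), which lies in quadrant Q3. The divergence there is about -4, negative as expected for a sink.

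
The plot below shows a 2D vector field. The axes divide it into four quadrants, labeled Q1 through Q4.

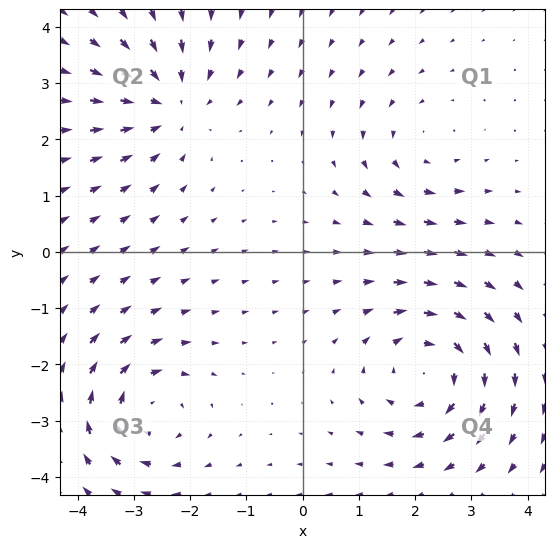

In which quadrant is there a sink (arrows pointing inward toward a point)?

The sink sits at approximately (-2.4, 2.6), which lies in quadrant Q2. The divergence there is about -4, negative as expected for a sink.

Q2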